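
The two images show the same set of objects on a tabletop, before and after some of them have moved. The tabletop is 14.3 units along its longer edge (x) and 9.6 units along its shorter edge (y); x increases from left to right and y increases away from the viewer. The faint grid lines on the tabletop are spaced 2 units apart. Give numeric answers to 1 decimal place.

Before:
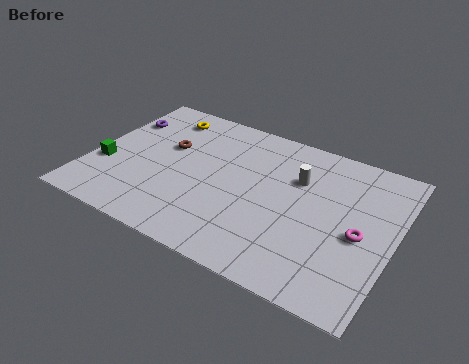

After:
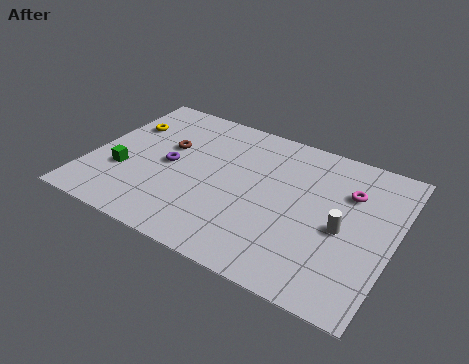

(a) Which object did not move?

the brown torus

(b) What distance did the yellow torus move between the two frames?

2.1

The yellow torus was near (2.8, 8.0) before and (1.2, 6.6) after, so it travelled √(1.6² + 1.4²) ≈ 2.1 units.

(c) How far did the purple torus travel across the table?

3.6

From (0.9, 6.9) to (3.7, 4.7), the purple torus covered √(2.8² + 2.2²) ≈ 3.6 units.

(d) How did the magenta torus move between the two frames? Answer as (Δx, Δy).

(-0.8, 2.4)

The magenta torus was at about (12.8, 4.3) and moved to about (12.0, 6.7).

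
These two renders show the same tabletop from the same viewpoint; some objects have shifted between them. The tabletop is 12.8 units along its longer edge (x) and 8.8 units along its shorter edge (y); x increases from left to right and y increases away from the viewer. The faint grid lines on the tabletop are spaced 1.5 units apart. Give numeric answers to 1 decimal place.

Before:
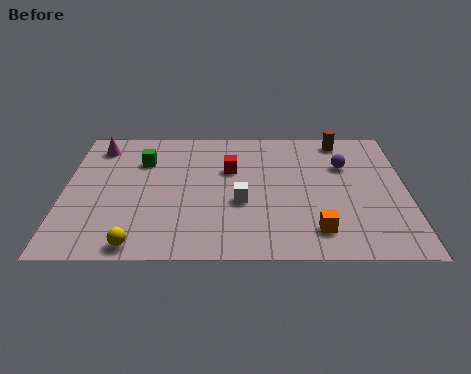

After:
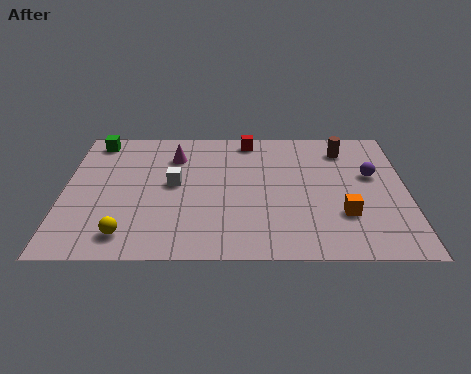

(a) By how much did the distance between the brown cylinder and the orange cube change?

-1.8

The distance was about 6.2 in the first image and 4.4 in the second, so they moved 1.8 units closer together.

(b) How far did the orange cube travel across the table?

1.4

The orange cube moved from about (9.4, 1.7) to (10.4, 2.7), a distance of √(1.0² + 1.0²) ≈ 1.4.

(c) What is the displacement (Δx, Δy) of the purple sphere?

(1.0, -0.7)

The purple sphere was at about (10.5, 6.0) and moved to about (11.5, 5.3).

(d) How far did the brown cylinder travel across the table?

0.7

The brown cylinder moved from about (10.4, 7.8) to (10.5, 7.1), a distance of √(0.1² + 0.7²) ≈ 0.7.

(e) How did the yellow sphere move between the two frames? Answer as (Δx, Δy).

(-0.4, 0.6)

From the two frames, the yellow sphere sits at roughly (2.8, 0.8) before and (2.4, 1.4) after.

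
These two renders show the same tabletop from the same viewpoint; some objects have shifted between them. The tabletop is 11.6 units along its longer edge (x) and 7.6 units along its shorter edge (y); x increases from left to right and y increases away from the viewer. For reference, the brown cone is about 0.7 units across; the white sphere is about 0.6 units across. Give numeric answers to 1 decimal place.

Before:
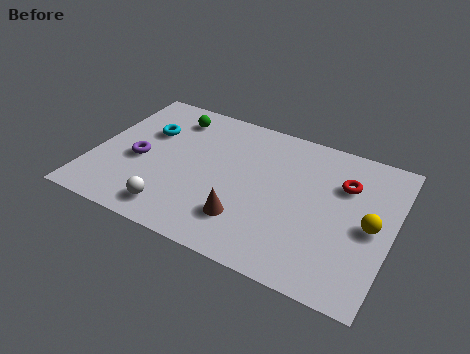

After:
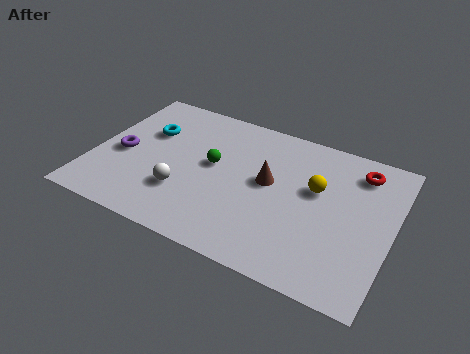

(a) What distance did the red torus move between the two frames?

1.0

The red torus moved from about (9.6, 5.3) to (10.1, 6.2), a distance of √(0.5² + 0.9²) ≈ 1.0.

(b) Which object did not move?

the cyan torus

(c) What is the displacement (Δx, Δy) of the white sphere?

(0.2, 1.1)

The white sphere was at about (3.5, 1.2) and moved to about (3.7, 2.3).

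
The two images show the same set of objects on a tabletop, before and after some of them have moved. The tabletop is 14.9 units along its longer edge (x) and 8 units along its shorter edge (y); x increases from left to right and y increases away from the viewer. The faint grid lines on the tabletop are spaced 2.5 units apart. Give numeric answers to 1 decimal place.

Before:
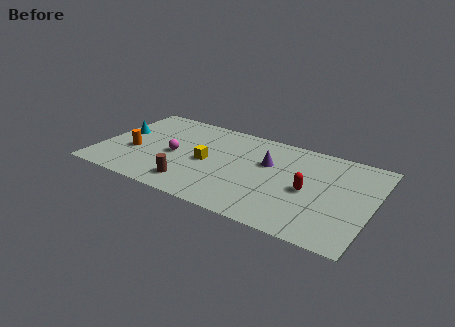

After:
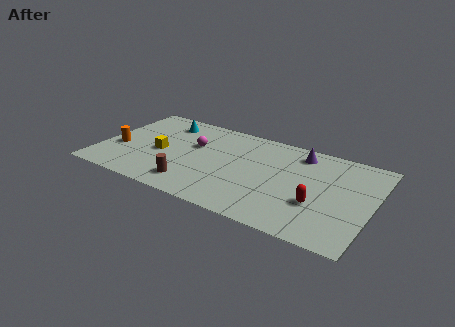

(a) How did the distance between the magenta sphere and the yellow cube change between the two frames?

+0.4

They were about 1.8 units apart before and 2.2 after — 0.4 units further apart.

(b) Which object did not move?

the brown cylinder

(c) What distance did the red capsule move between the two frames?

1.1

From (11.5, 3.7) to (12.1, 2.8), the red capsule covered √(0.6² + 0.9²) ≈ 1.1 units.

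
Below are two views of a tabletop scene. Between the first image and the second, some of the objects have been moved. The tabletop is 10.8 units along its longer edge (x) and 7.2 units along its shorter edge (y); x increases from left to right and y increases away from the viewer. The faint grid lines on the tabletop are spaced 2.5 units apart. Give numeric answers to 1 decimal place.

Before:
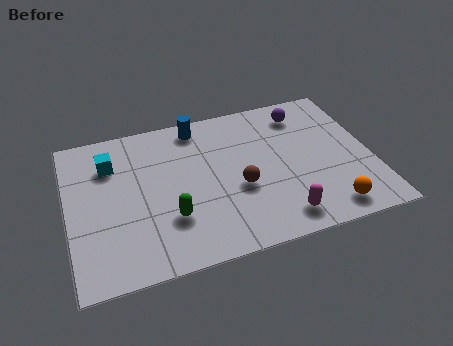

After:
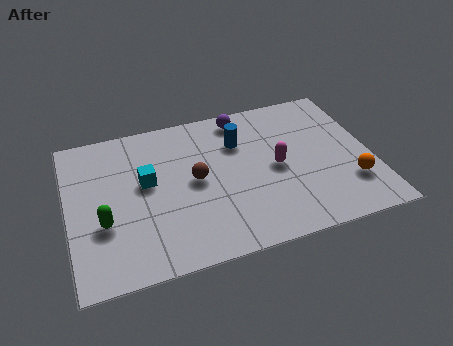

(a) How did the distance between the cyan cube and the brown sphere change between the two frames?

-3.3

They were about 5.0 units apart before and 1.7 after — 3.3 units closer together.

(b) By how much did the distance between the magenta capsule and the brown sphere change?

+0.7

They were about 2.2 units apart before and 2.9 after — 0.7 units further apart.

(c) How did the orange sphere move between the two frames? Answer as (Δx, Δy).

(0.9, 1.0)

The orange sphere was at about (9.0, 1.0) and moved to about (9.9, 2.0).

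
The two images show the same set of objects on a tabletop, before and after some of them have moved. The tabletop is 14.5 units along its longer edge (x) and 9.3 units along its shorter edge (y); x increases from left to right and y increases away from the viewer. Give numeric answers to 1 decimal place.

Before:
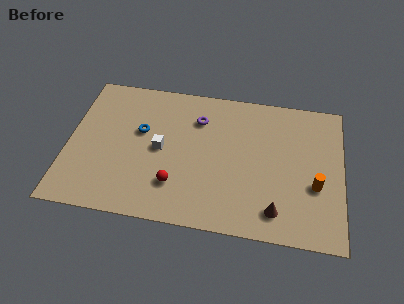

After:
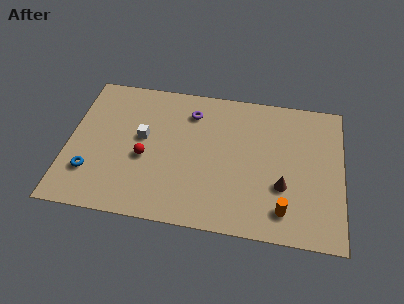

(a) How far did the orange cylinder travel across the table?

2.4

From (13.1, 3.5) to (11.5, 1.7), the orange cylinder covered √(1.6² + 1.8²) ≈ 2.4 units.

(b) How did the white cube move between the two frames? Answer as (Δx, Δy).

(-1.0, 0.6)

The white cube started near (4.9, 4.6) and ended near (3.9, 5.2).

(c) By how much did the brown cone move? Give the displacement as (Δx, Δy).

(0.3, 1.6)

The brown cone was at about (11.1, 1.6) and moved to about (11.4, 3.2).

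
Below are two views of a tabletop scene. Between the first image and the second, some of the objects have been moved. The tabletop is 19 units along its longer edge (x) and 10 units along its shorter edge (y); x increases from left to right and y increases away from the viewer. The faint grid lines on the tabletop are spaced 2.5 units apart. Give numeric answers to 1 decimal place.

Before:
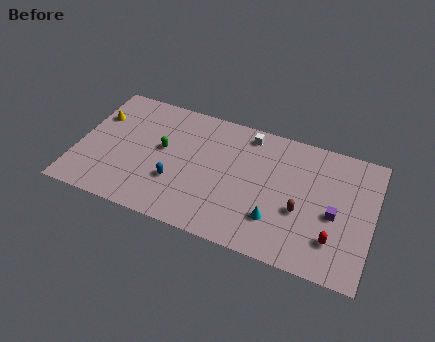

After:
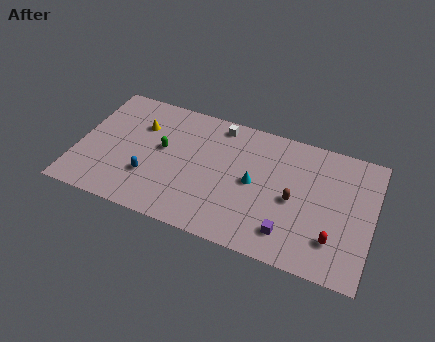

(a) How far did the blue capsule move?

1.7

The blue capsule moved from about (6.5, 3.3) to (4.8, 3.1), a distance of √(1.7² + 0.2²) ≈ 1.7.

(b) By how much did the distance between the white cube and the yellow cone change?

-4.6

Before: roughly 9.9 units apart; after: 5.3. That's 4.6 units closer together.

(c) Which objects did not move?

the red capsule and the green capsule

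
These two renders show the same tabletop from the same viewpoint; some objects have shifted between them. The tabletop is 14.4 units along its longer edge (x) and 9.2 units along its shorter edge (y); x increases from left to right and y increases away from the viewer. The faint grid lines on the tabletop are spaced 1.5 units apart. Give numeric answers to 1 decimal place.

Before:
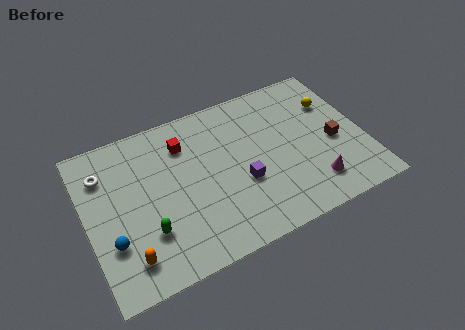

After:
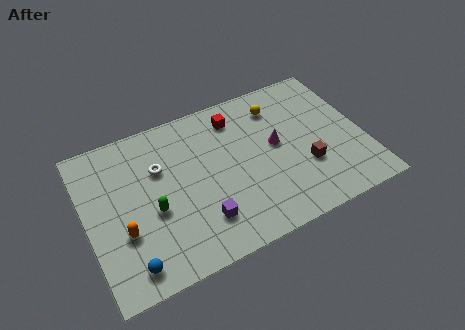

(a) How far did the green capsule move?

1.2

The green capsule moved from about (2.9, 2.7) to (3.3, 3.8), a distance of √(0.4² + 1.1²) ≈ 1.2.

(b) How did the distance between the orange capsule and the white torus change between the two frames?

-1.6

Before: roughly 5.2 units apart; after: 3.6. That's 1.6 units closer together.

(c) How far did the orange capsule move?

1.5

The orange capsule moved from about (1.8, 1.7) to (1.7, 3.2), a distance of √(0.1² + 1.5²) ≈ 1.5.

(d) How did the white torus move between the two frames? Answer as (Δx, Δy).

(2.8, -0.8)

The white torus was at about (1.1, 6.9) and moved to about (3.9, 6.1).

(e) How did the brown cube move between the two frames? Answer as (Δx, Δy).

(-1.6, -0.9)

The brown cube was at about (12.8, 4.0) and moved to about (11.2, 3.1).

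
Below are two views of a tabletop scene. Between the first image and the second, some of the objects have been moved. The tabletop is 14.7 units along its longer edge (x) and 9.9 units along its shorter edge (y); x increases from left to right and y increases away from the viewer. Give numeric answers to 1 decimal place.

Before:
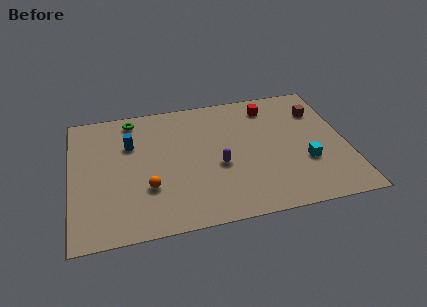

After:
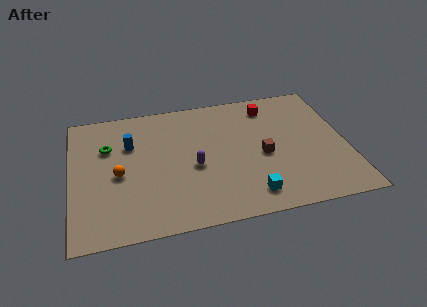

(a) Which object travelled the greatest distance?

the brown cube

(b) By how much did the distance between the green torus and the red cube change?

+1.5

They were about 7.4 units apart before and 8.9 after — 1.5 units further apart.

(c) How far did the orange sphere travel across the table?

2.0

The orange sphere was near (4.0, 3.2) before and (2.5, 4.5) after, so it travelled √(1.5² + 1.3²) ≈ 2.0 units.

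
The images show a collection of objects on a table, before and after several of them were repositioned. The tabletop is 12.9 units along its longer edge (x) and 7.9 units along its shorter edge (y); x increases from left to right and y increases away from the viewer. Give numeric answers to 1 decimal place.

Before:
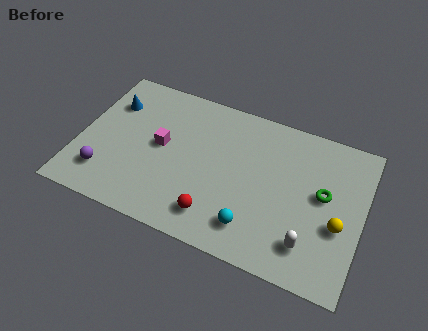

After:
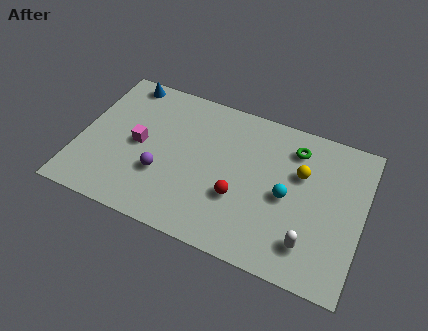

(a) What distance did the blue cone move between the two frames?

1.5

The blue cone was near (1.2, 5.7) before and (1.6, 7.1) after, so it travelled √(0.4² + 1.4²) ≈ 1.5 units.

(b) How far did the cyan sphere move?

2.5

The cyan sphere moved from about (8.2, 1.6) to (9.5, 3.7), a distance of √(1.3² + 2.1²) ≈ 2.5.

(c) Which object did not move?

the white capsule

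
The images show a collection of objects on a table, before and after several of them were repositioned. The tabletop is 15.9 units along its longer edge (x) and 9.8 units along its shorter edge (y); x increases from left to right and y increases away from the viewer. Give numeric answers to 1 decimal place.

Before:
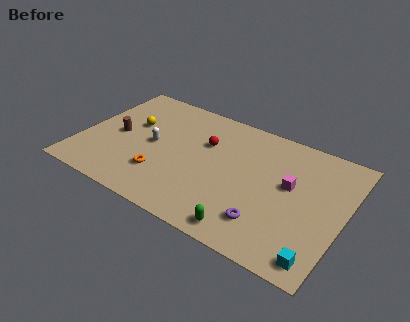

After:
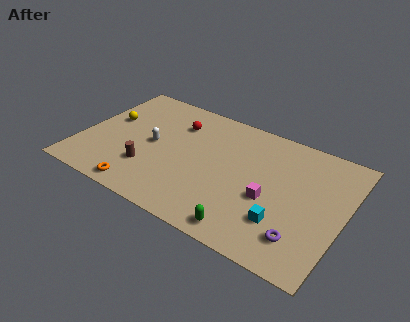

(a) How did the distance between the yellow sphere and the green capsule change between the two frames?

+1.1

They were about 9.3 units apart before and 10.4 after — 1.1 units further apart.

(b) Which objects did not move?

the white capsule and the green capsule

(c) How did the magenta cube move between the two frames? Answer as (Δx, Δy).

(-1.0, -1.6)

From the two frames, the magenta cube sits at roughly (12.6, 5.6) before and (11.6, 4.0) after.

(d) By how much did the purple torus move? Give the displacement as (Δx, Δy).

(2.1, -0.1)

From the two frames, the purple torus sits at roughly (11.7, 2.2) before and (13.8, 2.1) after.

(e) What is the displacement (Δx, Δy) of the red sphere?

(-1.9, 0.8)

The red sphere started near (7.3, 6.5) and ended near (5.4, 7.3).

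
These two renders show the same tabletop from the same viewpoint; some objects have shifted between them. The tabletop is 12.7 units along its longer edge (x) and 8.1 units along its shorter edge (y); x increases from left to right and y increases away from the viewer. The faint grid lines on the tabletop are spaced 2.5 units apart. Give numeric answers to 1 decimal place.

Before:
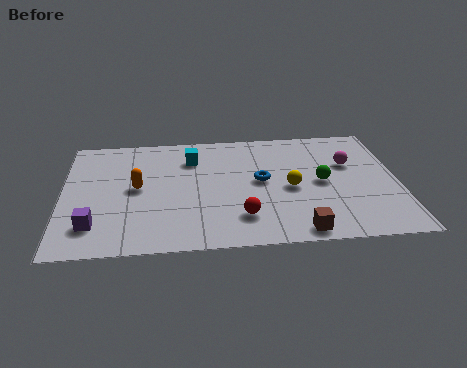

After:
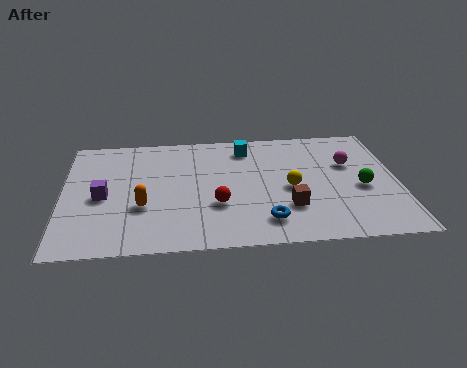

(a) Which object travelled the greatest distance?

the blue torus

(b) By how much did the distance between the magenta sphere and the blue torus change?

+1.4

They were about 3.5 units apart before and 4.9 after — 1.4 units further apart.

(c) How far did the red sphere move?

1.3

The red sphere was near (6.7, 1.9) before and (5.8, 2.8) after, so it travelled √(0.9² + 0.9²) ≈ 1.3 units.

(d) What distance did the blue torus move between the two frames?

2.7

The blue torus was near (7.5, 4.3) before and (7.6, 1.6) after, so it travelled √(0.1² + 2.7²) ≈ 2.7 units.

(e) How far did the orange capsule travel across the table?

1.3

The orange capsule moved from about (2.8, 4.2) to (3.0, 2.9), a distance of √(0.2² + 1.3²) ≈ 1.3.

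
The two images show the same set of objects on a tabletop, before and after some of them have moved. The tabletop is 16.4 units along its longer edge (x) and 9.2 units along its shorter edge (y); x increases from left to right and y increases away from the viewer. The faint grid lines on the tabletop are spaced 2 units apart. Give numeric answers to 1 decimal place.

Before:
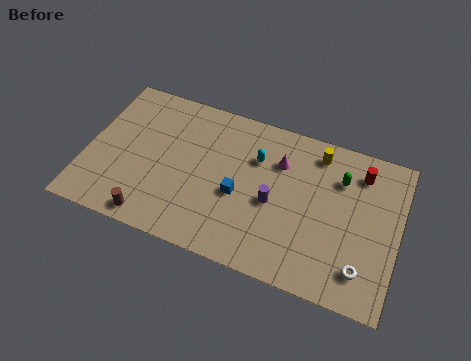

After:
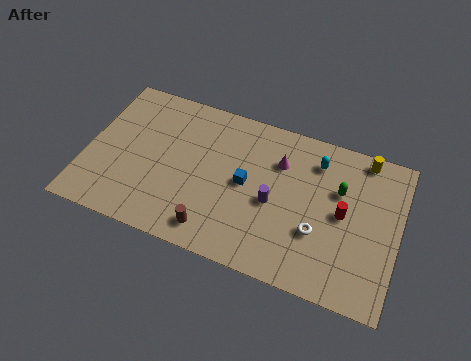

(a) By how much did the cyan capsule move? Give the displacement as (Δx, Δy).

(3.1, 0.9)

The cyan capsule started near (8.8, 6.4) and ended near (11.9, 7.3).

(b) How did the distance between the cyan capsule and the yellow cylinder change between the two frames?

-0.8

Before: roughly 3.4 units apart; after: 2.6. That's 0.8 units closer together.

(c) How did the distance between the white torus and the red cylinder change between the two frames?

-3.6

Before: roughly 5.5 units apart; after: 1.9. That's 3.6 units closer together.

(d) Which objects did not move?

the purple cylinder and the magenta cone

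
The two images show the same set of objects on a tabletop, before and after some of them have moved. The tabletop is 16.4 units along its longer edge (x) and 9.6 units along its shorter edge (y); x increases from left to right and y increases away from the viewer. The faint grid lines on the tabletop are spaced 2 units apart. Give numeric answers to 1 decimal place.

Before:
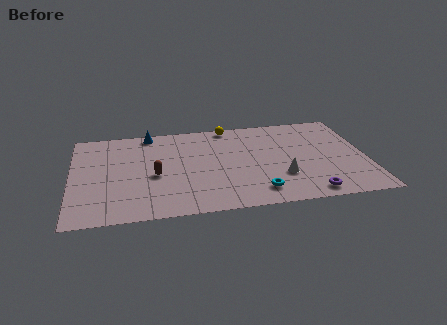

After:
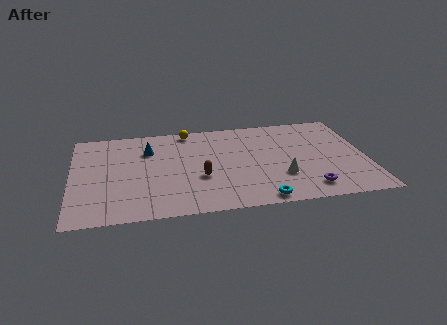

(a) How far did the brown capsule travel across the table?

2.6

From (4.6, 4.2) to (7.1, 3.6), the brown capsule covered √(2.5² + 0.6²) ≈ 2.6 units.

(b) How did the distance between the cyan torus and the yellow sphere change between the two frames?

+1.4

They were about 7.2 units apart before and 8.6 after — 1.4 units further apart.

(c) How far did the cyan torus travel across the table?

0.8

The cyan torus moved from about (10.2, 1.7) to (10.3, 0.9), a distance of √(0.1² + 0.8²) ≈ 0.8.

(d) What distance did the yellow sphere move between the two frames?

2.3

From (8.9, 8.8) to (6.6, 8.7), the yellow sphere covered √(2.3² + 0.1²) ≈ 2.3 units.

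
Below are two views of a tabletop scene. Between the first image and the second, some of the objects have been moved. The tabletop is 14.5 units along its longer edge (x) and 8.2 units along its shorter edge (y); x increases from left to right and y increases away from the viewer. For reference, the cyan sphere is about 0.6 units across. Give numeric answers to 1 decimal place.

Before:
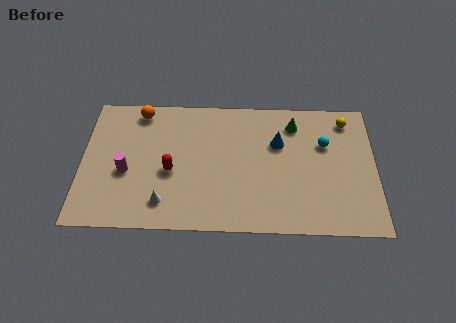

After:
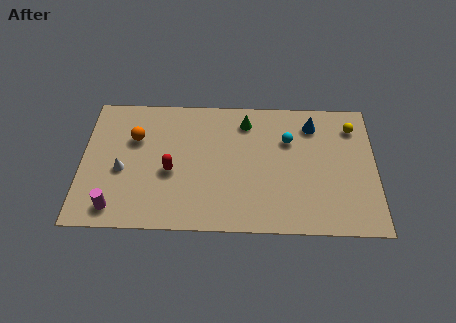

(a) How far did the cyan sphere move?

1.8

From (12.0, 5.4) to (10.2, 5.6), the cyan sphere covered √(1.8² + 0.2²) ≈ 1.8 units.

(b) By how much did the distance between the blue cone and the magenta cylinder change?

+3.3

Before: roughly 7.8 units apart; after: 11.1. That's 3.3 units further apart.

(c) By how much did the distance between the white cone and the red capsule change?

+0.5

The distance was about 1.9 in the first image and 2.4 in the second, so they moved 0.5 units further apart.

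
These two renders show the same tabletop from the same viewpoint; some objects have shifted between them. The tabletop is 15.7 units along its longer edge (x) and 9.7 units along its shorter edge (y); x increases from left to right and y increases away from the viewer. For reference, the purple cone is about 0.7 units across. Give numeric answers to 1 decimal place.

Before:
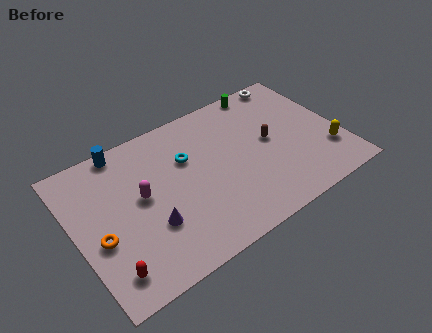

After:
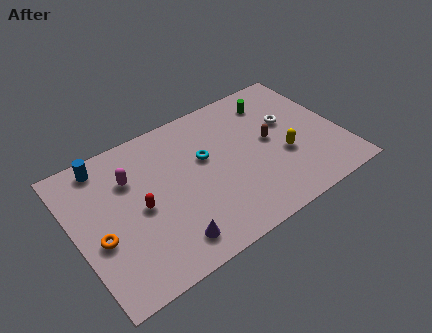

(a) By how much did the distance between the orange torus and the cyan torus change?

+0.8

The distance was about 6.1 in the first image and 6.9 in the second, so they moved 0.8 units further apart.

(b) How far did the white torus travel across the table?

3.1

The white torus was near (13.7, 8.9) before and (12.9, 5.9) after, so it travelled √(0.8² + 3.0²) ≈ 3.1 units.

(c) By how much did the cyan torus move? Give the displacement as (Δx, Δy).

(1.0, -0.5)

The cyan torus started near (6.8, 6.4) and ended near (7.8, 5.9).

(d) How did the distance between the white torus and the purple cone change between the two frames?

-2.1

They were about 11.2 units apart before and 9.1 after — 2.1 units closer together.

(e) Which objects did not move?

the brown capsule and the orange torus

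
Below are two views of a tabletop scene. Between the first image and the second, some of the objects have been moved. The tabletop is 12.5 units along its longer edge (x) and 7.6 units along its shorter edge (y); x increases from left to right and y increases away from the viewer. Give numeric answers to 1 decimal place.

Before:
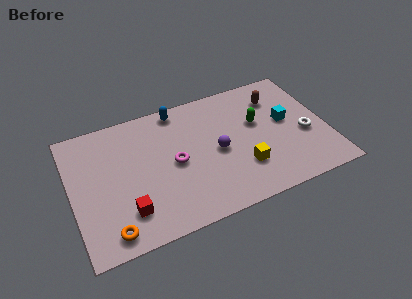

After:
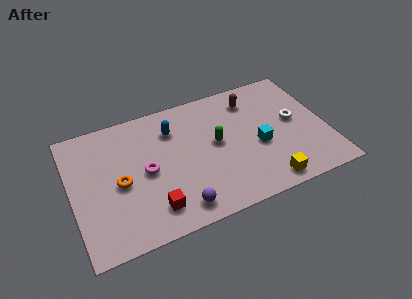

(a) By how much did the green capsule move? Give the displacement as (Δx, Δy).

(-2.1, -0.5)

From the two frames, the green capsule sits at roughly (9.2, 4.6) before and (7.1, 4.1) after.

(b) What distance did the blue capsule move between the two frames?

1.2

The blue capsule was near (5.5, 6.8) before and (5.1, 5.7) after, so it travelled √(0.4² + 1.1²) ≈ 1.2 units.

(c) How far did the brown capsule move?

1.2

From (10.3, 5.8) to (9.1, 6.1), the brown capsule covered √(1.2² + 0.3²) ≈ 1.2 units.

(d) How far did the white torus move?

1.1

From (11.4, 3.1) to (11.0, 4.1), the white torus covered √(0.4² + 1.0²) ≈ 1.1 units.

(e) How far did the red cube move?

1.2

The red cube moved from about (2.5, 1.8) to (3.7, 1.5), a distance of √(1.2² + 0.3²) ≈ 1.2.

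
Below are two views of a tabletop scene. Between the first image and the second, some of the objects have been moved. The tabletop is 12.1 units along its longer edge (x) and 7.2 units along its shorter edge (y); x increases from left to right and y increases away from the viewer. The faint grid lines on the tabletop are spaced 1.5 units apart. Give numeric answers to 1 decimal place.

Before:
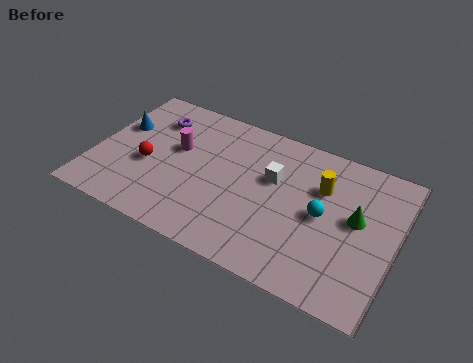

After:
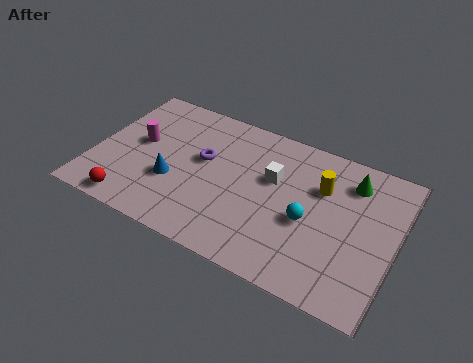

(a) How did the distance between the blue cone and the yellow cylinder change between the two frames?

-2.1

The distance was about 8.2 in the first image and 6.1 in the second, so they moved 2.1 units closer together.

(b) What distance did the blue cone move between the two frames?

3.1

The blue cone was near (0.8, 4.5) before and (3.3, 2.6) after, so it travelled √(2.5² + 1.9²) ≈ 3.1 units.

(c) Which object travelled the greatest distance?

the blue cone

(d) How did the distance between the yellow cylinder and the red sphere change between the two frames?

+1.1

They were about 7.1 units apart before and 8.2 after — 1.1 units further apart.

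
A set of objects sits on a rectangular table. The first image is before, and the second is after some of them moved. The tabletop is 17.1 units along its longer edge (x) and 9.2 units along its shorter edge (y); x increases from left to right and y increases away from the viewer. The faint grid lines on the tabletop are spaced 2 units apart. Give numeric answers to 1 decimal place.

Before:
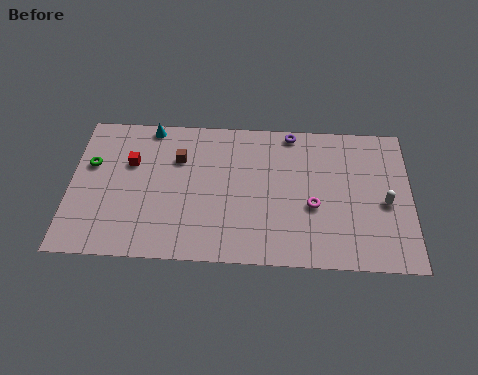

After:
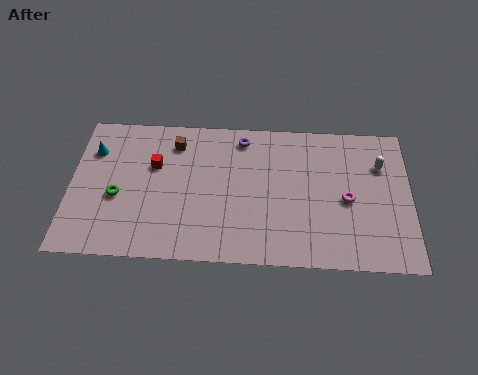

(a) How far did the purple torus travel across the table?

2.5

From (11.1, 8.4) to (8.6, 7.9), the purple torus covered √(2.5² + 0.5²) ≈ 2.5 units.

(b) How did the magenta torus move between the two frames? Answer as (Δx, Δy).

(1.7, 0.5)

The magenta torus was at about (12.2, 3.7) and moved to about (13.9, 4.2).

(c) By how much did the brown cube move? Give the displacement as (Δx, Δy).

(-0.2, 1.0)

From the two frames, the brown cube sits at roughly (5.4, 6.4) before and (5.2, 7.4) after.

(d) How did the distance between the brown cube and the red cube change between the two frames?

-0.6

They were about 2.4 units apart before and 1.8 after — 0.6 units closer together.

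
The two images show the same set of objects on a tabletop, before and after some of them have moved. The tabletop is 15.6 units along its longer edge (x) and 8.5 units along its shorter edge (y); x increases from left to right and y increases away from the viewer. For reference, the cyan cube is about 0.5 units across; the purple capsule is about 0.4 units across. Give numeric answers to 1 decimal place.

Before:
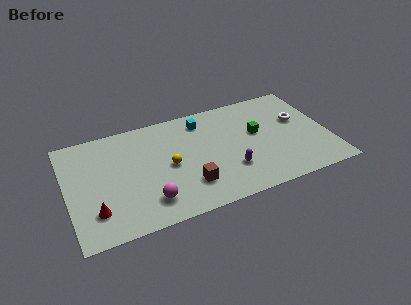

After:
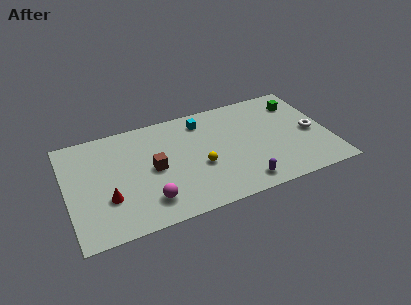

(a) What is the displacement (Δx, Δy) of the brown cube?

(-1.9, 2.0)

The brown cube was at about (7.0, 2.2) and moved to about (5.1, 4.2).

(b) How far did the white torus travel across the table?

1.4

The white torus moved from about (14.0, 5.2) to (14.6, 3.9), a distance of √(0.6² + 1.3²) ≈ 1.4.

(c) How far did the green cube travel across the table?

3.2

The green cube was near (11.4, 4.9) before and (14.1, 6.6) after, so it travelled √(2.7² + 1.7²) ≈ 3.2 units.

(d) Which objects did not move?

the magenta sphere and the cyan cube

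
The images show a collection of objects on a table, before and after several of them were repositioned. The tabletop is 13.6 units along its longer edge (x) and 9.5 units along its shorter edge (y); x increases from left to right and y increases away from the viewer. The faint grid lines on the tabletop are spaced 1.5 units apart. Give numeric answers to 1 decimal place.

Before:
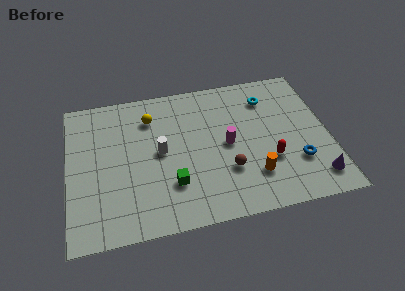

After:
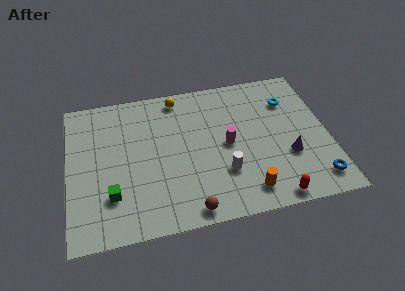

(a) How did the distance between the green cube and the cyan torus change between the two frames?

+3.4

They were about 7.1 units apart before and 10.5 after — 3.4 units further apart.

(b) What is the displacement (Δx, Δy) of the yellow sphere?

(1.5, 1.1)

From the two frames, the yellow sphere sits at roughly (4.4, 7.3) before and (5.9, 8.4) after.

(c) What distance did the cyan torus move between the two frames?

1.2

The cyan torus moved from about (10.6, 7.4) to (11.7, 7.0), a distance of √(1.1² + 0.4²) ≈ 1.2.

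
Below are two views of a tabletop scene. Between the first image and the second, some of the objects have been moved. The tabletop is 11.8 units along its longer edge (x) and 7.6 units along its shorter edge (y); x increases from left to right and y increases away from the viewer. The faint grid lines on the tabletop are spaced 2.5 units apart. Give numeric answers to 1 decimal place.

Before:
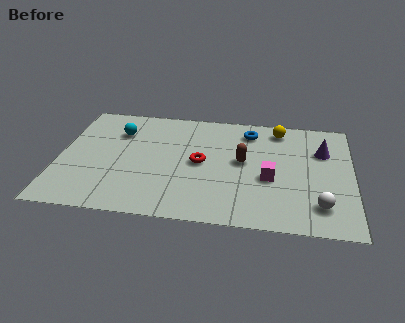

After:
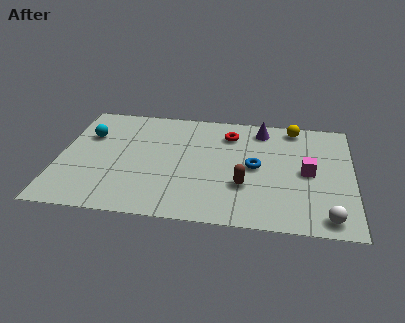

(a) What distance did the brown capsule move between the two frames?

1.6

The brown capsule moved from about (7.4, 4.1) to (7.5, 2.5), a distance of √(0.1² + 1.6²) ≈ 1.6.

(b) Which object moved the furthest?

the purple cone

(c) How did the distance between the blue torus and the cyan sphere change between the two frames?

+1.6

Before: roughly 5.3 units apart; after: 6.9. That's 1.6 units further apart.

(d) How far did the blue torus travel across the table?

2.4

The blue torus was near (7.6, 6.2) before and (7.9, 3.8) after, so it travelled √(0.3² + 2.4²) ≈ 2.4 units.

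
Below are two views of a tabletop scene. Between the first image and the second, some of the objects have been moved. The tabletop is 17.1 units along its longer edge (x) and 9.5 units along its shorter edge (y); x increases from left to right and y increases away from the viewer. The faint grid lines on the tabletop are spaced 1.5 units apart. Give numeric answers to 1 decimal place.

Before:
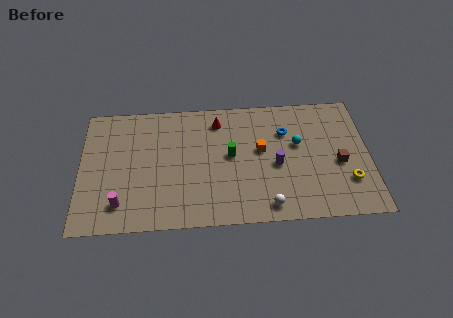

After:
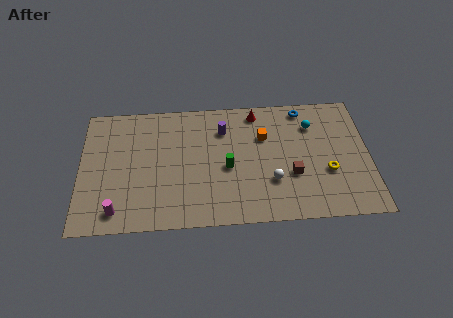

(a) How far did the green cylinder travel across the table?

0.9

The green cylinder moved from about (8.9, 5.1) to (8.7, 4.2), a distance of √(0.2² + 0.9²) ≈ 0.9.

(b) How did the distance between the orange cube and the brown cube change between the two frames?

-1.4

The distance was about 4.8 in the first image and 3.4 in the second, so they moved 1.4 units closer together.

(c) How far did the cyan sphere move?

1.7

The cyan sphere moved from about (12.9, 5.7) to (13.8, 7.1), a distance of √(0.9² + 1.4²) ≈ 1.7.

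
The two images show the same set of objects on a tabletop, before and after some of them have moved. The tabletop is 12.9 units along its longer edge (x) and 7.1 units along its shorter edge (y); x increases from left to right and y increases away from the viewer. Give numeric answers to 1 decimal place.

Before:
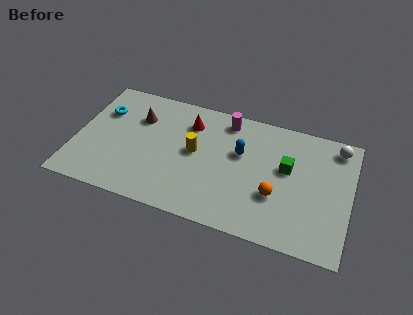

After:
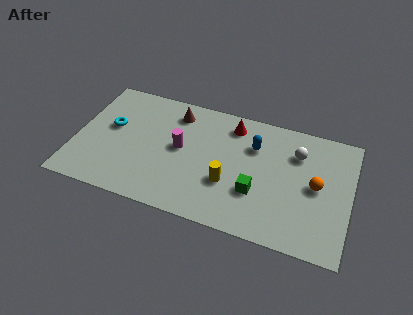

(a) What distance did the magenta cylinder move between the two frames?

3.0

From (6.9, 6.1) to (4.9, 3.8), the magenta cylinder covered √(2.0² + 2.3²) ≈ 3.0 units.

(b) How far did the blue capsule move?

0.8

The blue capsule was near (7.7, 4.4) before and (8.3, 5.0) after, so it travelled √(0.6² + 0.6²) ≈ 0.8 units.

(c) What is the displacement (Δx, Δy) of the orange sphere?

(1.8, 1.1)

The orange sphere started near (9.5, 2.5) and ended near (11.3, 3.6).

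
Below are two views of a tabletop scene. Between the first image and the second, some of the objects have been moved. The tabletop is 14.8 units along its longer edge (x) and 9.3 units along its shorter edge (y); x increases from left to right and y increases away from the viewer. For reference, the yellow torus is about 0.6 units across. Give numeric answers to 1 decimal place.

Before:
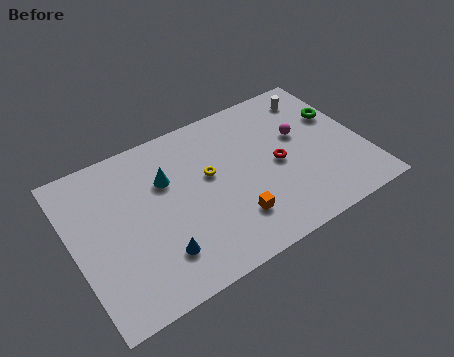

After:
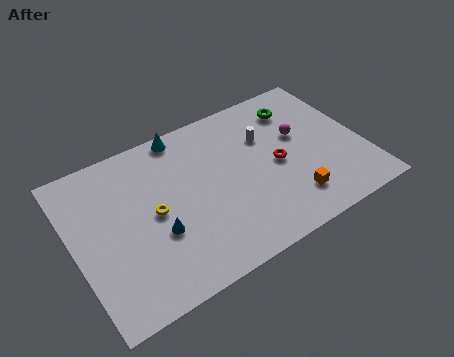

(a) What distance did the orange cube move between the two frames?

3.0

The orange cube moved from about (7.7, 2.3) to (10.7, 2.0), a distance of √(3.0² + 0.3²) ≈ 3.0.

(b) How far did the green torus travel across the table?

2.4

The green torus moved from about (13.9, 6.0) to (12.0, 7.4), a distance of √(1.9² + 1.4²) ≈ 2.4.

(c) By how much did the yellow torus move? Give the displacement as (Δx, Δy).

(-3.0, -0.8)

The yellow torus started near (7.0, 5.4) and ended near (4.0, 4.6).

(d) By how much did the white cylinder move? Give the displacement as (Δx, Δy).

(-2.9, -1.4)

The white cylinder was at about (13.0, 7.7) and moved to about (10.1, 6.3).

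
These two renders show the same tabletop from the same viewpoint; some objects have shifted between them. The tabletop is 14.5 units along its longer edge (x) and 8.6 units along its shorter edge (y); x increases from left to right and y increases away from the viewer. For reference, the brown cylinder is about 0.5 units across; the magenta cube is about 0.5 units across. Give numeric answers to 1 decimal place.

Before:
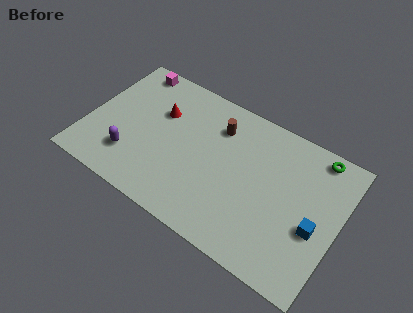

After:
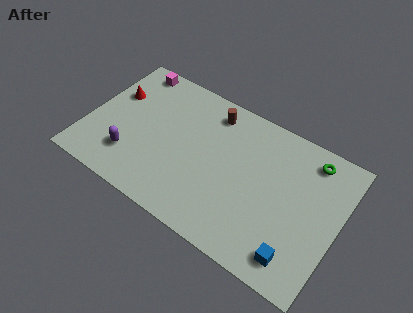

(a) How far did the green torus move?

0.5

From (12.8, 7.7) to (12.5, 7.3), the green torus covered √(0.3² + 0.4²) ≈ 0.5 units.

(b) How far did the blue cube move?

2.2

The blue cube was near (13.3, 3.5) before and (12.6, 1.4) after, so it travelled √(0.7² + 2.1²) ≈ 2.2 units.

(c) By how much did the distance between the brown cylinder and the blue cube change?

+1.5

The distance was about 6.8 in the first image and 8.3 in the second, so they moved 1.5 units further apart.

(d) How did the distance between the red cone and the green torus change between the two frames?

+2.3

They were about 9.1 units apart before and 11.4 after — 2.3 units further apart.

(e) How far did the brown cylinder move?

0.9

From (7.2, 6.5) to (6.7, 7.2), the brown cylinder covered √(0.5² + 0.7²) ≈ 0.9 units.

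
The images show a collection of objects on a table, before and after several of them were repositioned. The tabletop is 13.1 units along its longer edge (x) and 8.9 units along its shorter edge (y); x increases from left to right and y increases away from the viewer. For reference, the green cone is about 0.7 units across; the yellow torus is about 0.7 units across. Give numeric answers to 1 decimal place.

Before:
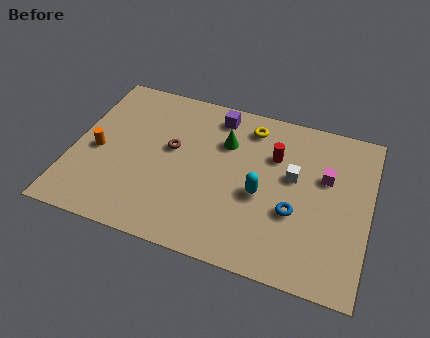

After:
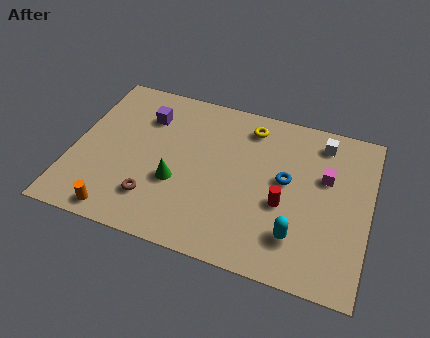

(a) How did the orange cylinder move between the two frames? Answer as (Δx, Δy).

(1.3, -3.1)

The orange cylinder was at about (1.1, 4.0) and moved to about (2.4, 0.9).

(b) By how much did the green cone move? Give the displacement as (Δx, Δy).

(-1.9, -2.9)

From the two frames, the green cone sits at roughly (6.6, 6.2) before and (4.7, 3.3) after.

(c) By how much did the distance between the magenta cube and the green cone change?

+2.3

They were about 4.5 units apart before and 6.8 after — 2.3 units further apart.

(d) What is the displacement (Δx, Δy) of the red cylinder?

(0.6, -2.5)

The red cylinder was at about (8.8, 6.1) and moved to about (9.4, 3.6).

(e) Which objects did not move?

the magenta cube and the yellow torus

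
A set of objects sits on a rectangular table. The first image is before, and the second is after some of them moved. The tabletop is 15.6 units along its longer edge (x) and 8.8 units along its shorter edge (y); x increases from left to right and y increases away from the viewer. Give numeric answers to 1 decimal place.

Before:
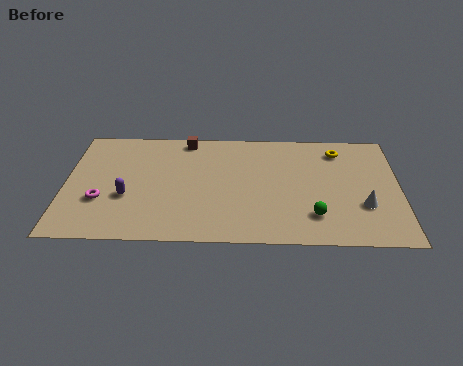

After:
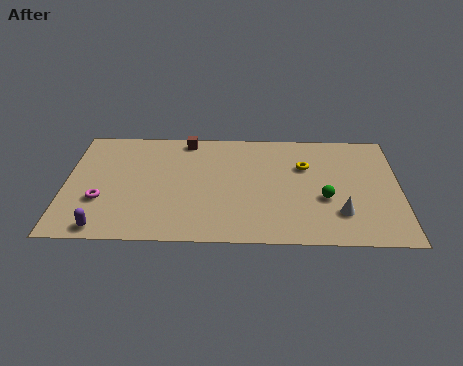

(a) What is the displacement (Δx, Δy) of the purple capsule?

(-1.0, -2.4)

The purple capsule was at about (2.9, 3.3) and moved to about (1.9, 0.9).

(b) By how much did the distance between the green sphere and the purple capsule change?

+1.7

They were about 8.8 units apart before and 10.5 after — 1.7 units further apart.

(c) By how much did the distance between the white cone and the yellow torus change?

-0.5

The distance was about 4.4 in the first image and 3.9 in the second, so they moved 0.5 units closer together.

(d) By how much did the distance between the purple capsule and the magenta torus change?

+0.9

Before: roughly 1.2 units apart; after: 2.1. That's 0.9 units further apart.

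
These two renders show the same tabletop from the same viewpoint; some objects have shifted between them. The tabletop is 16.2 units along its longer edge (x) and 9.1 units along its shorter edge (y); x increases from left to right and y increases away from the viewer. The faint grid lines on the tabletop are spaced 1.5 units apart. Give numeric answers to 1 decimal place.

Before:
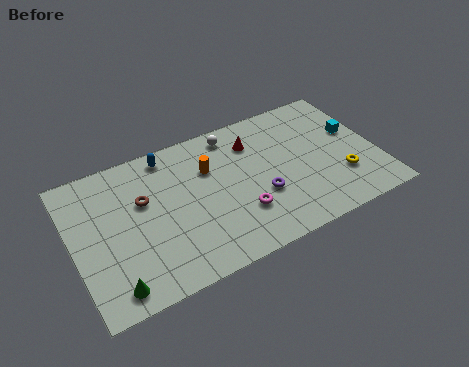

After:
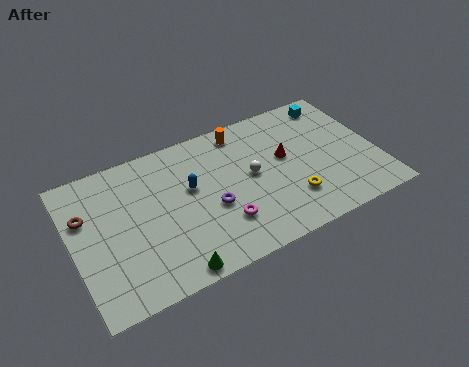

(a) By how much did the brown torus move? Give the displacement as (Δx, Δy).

(-3.0, 0.3)

The brown torus started near (3.8, 5.7) and ended near (0.8, 6.0).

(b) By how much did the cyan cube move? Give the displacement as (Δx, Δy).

(-0.7, 2.4)

From the two frames, the cyan cube sits at roughly (15.2, 5.4) before and (14.5, 7.8) after.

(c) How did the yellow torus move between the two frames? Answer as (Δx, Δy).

(-2.8, -0.3)

From the two frames, the yellow torus sits at roughly (14.1, 2.7) before and (11.3, 2.4) after.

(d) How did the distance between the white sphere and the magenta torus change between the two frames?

-2.2

They were about 5.2 units apart before and 3.0 after — 2.2 units closer together.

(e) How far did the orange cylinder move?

2.6

The orange cylinder moved from about (7.4, 6.2) to (9.4, 7.9), a distance of √(2.0² + 1.7²) ≈ 2.6.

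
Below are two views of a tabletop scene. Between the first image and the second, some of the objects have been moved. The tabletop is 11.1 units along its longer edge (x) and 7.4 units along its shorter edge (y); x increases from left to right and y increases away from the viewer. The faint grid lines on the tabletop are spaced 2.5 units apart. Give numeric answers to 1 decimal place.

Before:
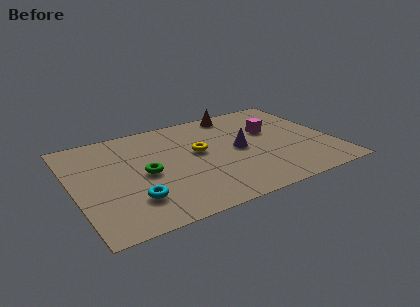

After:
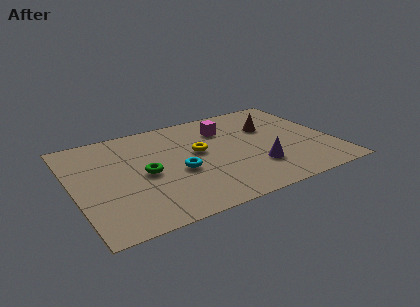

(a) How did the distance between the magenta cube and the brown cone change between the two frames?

-0.3

They were about 2.3 units apart before and 2.0 after — 0.3 units closer together.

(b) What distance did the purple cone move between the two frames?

1.7

The purple cone was near (7.1, 3.7) before and (7.6, 2.1) after, so it travelled √(0.5² + 1.6²) ≈ 1.7 units.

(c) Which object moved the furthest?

the cyan torus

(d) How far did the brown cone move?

2.1

The brown cone was near (7.4, 6.6) before and (8.6, 4.9) after, so it travelled √(1.2² + 1.7²) ≈ 2.1 units.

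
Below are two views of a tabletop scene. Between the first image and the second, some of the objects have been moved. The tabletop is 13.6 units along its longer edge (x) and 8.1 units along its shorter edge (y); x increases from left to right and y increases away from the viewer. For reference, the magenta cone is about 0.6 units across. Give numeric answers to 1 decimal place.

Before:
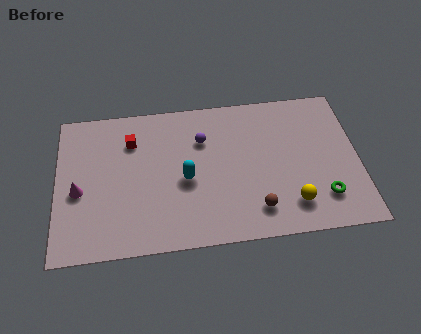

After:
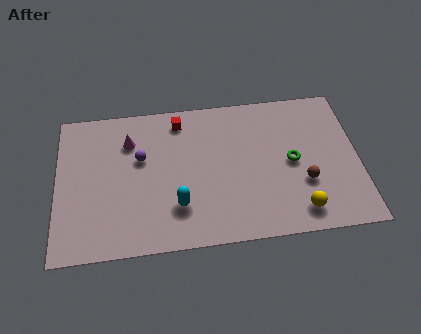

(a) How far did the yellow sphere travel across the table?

0.5

From (10.5, 1.7) to (10.8, 1.3), the yellow sphere covered √(0.3² + 0.4²) ≈ 0.5 units.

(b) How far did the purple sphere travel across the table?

2.9

The purple sphere moved from about (6.6, 5.7) to (3.8, 5.0), a distance of √(2.8² + 0.7²) ≈ 2.9.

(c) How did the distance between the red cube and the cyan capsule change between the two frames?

+1.3

Before: roughly 3.4 units apart; after: 4.7. That's 1.3 units further apart.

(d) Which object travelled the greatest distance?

the magenta cone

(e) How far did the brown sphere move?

2.5

From (8.9, 1.6) to (11.1, 2.8), the brown sphere covered √(2.2² + 1.2²) ≈ 2.5 units.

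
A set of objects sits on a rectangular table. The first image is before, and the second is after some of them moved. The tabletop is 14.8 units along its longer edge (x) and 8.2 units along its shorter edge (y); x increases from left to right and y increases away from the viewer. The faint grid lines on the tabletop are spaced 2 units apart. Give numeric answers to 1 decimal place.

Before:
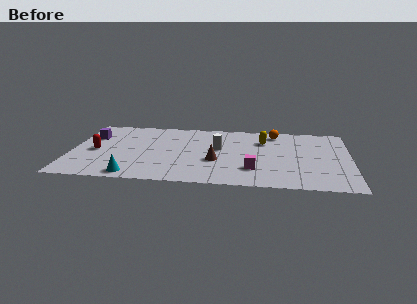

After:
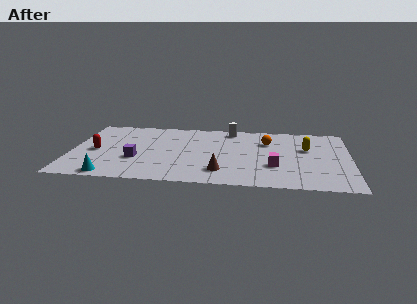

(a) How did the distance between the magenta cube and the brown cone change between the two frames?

+0.7

Before: roughly 2.2 units apart; after: 2.9. That's 0.7 units further apart.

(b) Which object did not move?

the red capsule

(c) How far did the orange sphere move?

1.3

The orange sphere moved from about (10.8, 7.0) to (10.4, 5.8), a distance of √(0.4² + 1.2²) ≈ 1.3.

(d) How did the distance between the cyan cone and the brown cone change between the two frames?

+1.1

The distance was about 4.8 in the first image and 5.9 in the second, so they moved 1.1 units further apart.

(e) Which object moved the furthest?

the purple cube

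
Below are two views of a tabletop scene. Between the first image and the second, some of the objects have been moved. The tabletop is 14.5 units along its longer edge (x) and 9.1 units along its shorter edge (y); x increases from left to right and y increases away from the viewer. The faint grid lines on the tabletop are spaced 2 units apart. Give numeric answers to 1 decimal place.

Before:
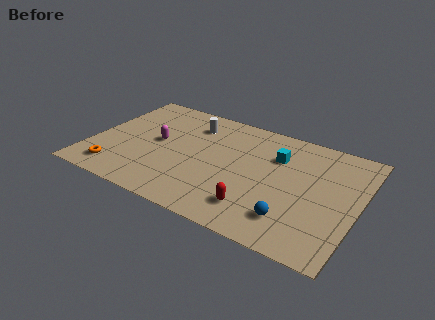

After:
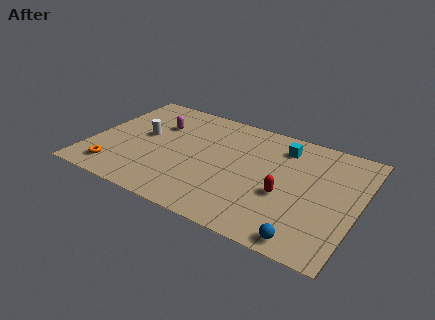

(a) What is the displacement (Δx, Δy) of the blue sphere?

(0.9, -1.1)

From the two frames, the blue sphere sits at roughly (11.3, 2.0) before and (12.2, 0.9) after.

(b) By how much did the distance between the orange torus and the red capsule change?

+1.5

They were about 7.7 units apart before and 9.2 after — 1.5 units further apart.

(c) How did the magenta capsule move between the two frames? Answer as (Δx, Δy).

(-0.2, 1.5)

The magenta capsule started near (3.5, 4.8) and ended near (3.3, 6.3).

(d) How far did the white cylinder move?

3.2

The white cylinder was near (5.1, 7.1) before and (2.7, 5.0) after, so it travelled √(2.4² + 2.1²) ≈ 3.2 units.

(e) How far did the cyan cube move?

0.9

From (9.9, 6.4) to (10.1, 7.3), the cyan cube covered √(0.2² + 0.9²) ≈ 0.9 units.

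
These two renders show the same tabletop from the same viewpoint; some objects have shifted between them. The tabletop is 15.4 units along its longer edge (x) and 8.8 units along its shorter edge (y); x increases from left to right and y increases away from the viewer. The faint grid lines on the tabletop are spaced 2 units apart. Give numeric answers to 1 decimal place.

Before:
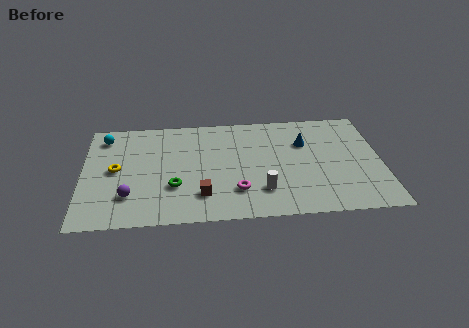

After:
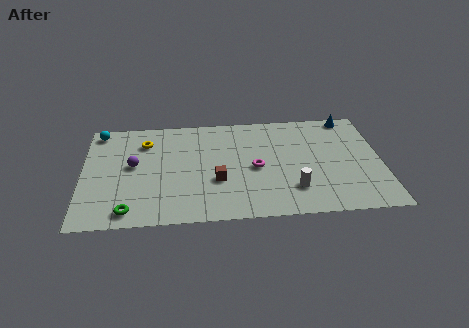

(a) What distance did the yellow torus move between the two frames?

2.7

From (1.7, 4.5) to (3.2, 6.7), the yellow torus covered √(1.5² + 2.2²) ≈ 2.7 units.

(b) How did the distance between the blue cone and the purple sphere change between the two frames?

+1.9

Before: roughly 9.8 units apart; after: 11.7. That's 1.9 units further apart.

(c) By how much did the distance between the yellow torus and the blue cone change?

+0.9

Before: roughly 9.9 units apart; after: 10.8. That's 0.9 units further apart.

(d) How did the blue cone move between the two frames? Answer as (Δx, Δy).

(2.4, 2.0)

The blue cone started near (11.5, 6.0) and ended near (13.9, 8.0).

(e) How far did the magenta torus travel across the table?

2.1

The magenta torus was near (7.9, 2.3) before and (8.9, 4.1) after, so it travelled √(1.0² + 1.8²) ≈ 2.1 units.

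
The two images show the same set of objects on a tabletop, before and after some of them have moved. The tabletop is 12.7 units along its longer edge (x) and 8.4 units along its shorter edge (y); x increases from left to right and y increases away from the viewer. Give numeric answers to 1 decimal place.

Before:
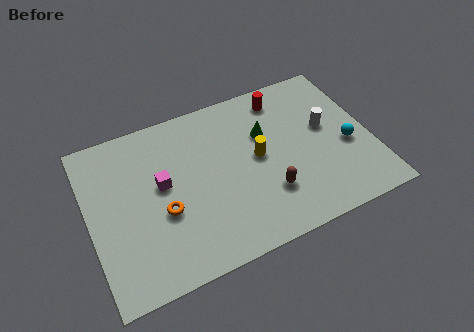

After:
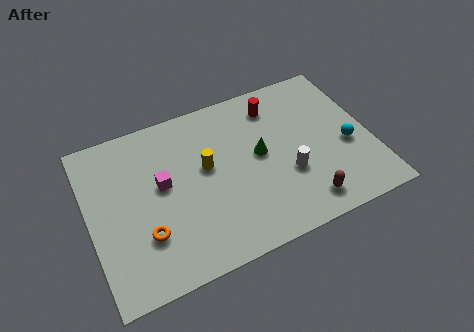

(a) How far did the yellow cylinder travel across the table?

2.3

The yellow cylinder was near (7.6, 4.4) before and (5.3, 4.8) after, so it travelled √(2.3² + 0.4²) ≈ 2.3 units.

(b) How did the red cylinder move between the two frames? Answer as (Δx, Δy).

(-0.4, -0.3)

The red cylinder was at about (9.1, 7.1) and moved to about (8.7, 6.8).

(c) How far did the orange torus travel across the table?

1.2

The orange torus moved from about (3.2, 3.3) to (2.3, 2.5), a distance of √(0.9² + 0.8²) ≈ 1.2.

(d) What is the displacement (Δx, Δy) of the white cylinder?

(-2.0, -1.8)

The white cylinder was at about (10.8, 4.8) and moved to about (8.8, 3.0).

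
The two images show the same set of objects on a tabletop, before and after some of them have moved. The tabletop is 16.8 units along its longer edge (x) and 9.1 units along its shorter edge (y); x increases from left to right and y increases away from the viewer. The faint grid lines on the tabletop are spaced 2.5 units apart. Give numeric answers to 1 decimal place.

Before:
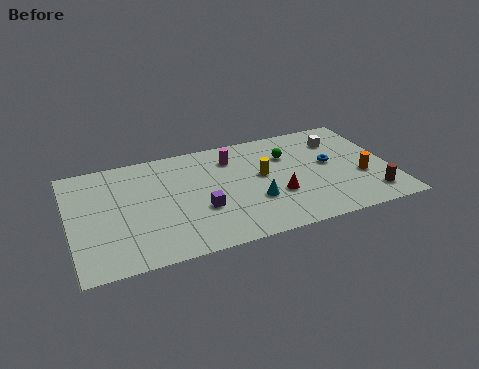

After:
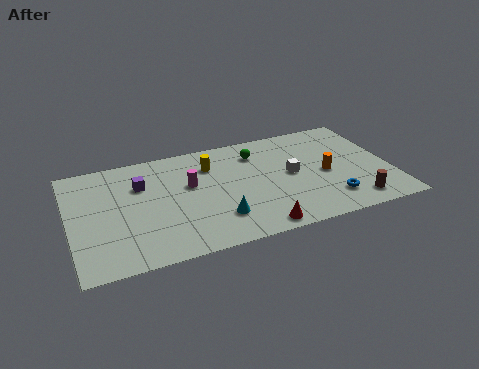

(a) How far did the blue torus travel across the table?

3.0

The blue torus was near (13.7, 5.0) before and (13.4, 2.0) after, so it travelled √(0.3² + 3.0²) ≈ 3.0 units.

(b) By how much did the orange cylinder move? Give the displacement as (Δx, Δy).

(-1.8, 0.8)

From the two frames, the orange cylinder sits at roughly (15.2, 3.4) before and (13.4, 4.2) after.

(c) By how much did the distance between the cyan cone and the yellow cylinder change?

+2.4

The distance was about 2.1 in the first image and 4.5 in the second, so they moved 2.4 units further apart.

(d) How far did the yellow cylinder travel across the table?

3.1

The yellow cylinder moved from about (10.1, 5.1) to (7.5, 6.8), a distance of √(2.6² + 1.7²) ≈ 3.1.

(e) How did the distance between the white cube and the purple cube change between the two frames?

-0.5

Before: roughly 8.5 units apart; after: 8.0. That's 0.5 units closer together.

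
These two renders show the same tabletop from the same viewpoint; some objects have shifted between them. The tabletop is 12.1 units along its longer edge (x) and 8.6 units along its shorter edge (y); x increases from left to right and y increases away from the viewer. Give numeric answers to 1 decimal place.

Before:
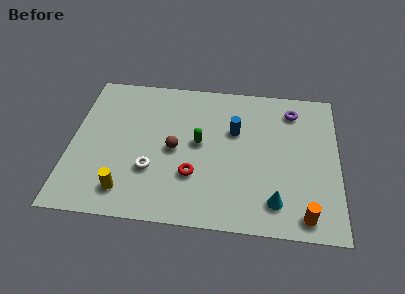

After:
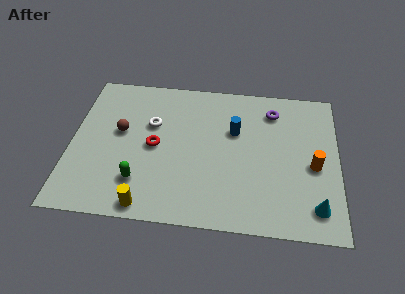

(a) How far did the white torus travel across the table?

2.7

From (3.7, 2.8) to (3.6, 5.5), the white torus covered √(0.1² + 2.7²) ≈ 2.7 units.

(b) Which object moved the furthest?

the green capsule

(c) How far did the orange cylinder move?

2.8

The orange cylinder was near (10.6, 1.0) before and (11.0, 3.8) after, so it travelled √(0.4² + 2.8²) ≈ 2.8 units.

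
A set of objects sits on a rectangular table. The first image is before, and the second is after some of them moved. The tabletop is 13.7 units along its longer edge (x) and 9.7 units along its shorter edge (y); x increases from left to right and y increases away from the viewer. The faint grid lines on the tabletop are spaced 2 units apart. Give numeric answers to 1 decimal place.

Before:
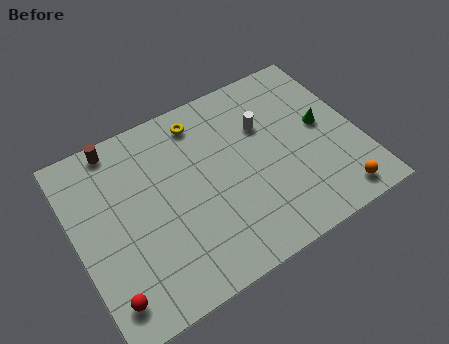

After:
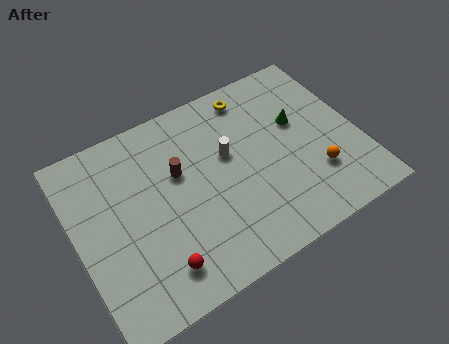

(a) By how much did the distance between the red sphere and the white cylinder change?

-4.0

They were about 9.7 units apart before and 5.7 after — 4.0 units closer together.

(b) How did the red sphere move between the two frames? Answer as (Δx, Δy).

(2.4, 0.2)

The red sphere started near (1.0, 1.6) and ended near (3.4, 1.8).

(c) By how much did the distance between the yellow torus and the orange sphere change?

-2.9

Before: roughly 8.9 units apart; after: 6.0. That's 2.9 units closer together.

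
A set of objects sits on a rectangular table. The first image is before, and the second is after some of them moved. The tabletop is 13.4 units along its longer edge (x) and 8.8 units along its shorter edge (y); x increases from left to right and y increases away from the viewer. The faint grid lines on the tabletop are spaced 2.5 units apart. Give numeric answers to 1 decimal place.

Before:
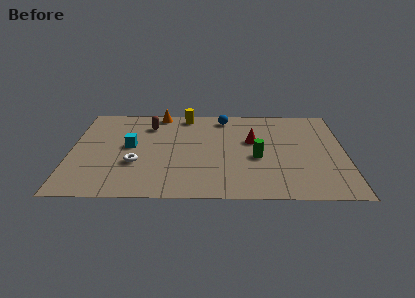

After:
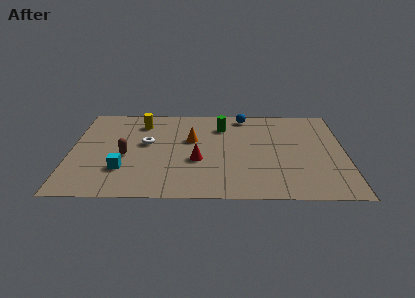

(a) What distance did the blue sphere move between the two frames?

1.0

The blue sphere moved from about (7.5, 7.6) to (8.5, 7.8), a distance of √(1.0² + 0.2²) ≈ 1.0.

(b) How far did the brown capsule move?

3.2

The brown capsule moved from about (3.8, 6.8) to (2.7, 3.8), a distance of √(1.1² + 3.0²) ≈ 3.2.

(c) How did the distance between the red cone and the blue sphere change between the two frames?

+2.3

The distance was about 2.7 in the first image and 5.0 in the second, so they moved 2.3 units further apart.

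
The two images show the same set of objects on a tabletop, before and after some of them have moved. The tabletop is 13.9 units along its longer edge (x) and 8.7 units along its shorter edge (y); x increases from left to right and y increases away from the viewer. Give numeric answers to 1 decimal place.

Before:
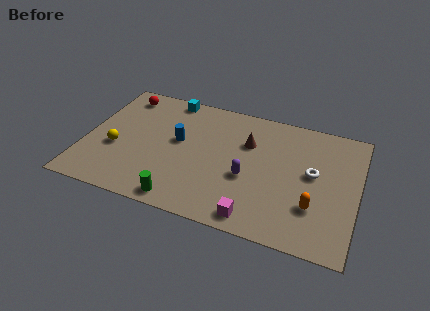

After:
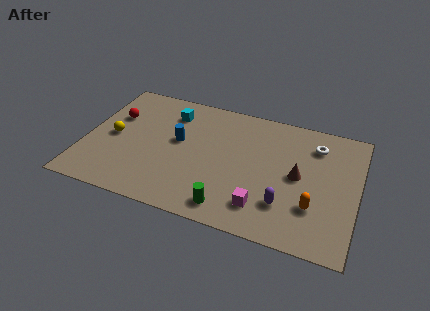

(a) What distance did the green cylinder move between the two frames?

2.4

From (5.3, 0.9) to (7.7, 1.2), the green cylinder covered √(2.4² + 0.3²) ≈ 2.4 units.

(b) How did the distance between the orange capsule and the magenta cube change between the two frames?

-0.6

The distance was about 3.2 in the first image and 2.6 in the second, so they moved 0.6 units closer together.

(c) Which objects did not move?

the orange capsule and the blue cylinder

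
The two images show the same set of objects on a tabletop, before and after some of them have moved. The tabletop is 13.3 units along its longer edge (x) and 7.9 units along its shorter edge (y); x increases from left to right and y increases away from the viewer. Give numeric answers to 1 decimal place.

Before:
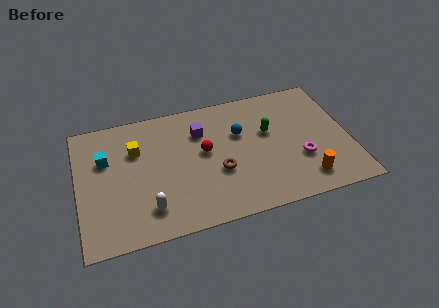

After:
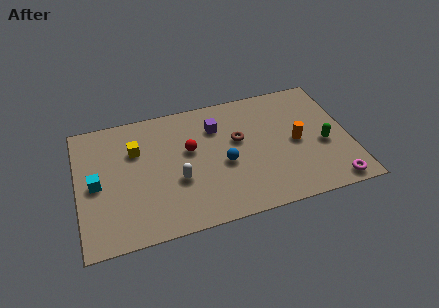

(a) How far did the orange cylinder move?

2.4

The orange cylinder moved from about (10.9, 1.4) to (10.7, 3.8), a distance of √(0.2² + 2.4²) ≈ 2.4.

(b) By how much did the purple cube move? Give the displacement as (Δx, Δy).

(0.8, 0.1)

From the two frames, the purple cube sits at roughly (6.1, 5.7) before and (6.9, 5.8) after.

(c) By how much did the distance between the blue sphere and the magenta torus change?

+2.0

Before: roughly 3.7 units apart; after: 5.7. That's 2.0 units further apart.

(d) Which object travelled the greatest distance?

the green capsule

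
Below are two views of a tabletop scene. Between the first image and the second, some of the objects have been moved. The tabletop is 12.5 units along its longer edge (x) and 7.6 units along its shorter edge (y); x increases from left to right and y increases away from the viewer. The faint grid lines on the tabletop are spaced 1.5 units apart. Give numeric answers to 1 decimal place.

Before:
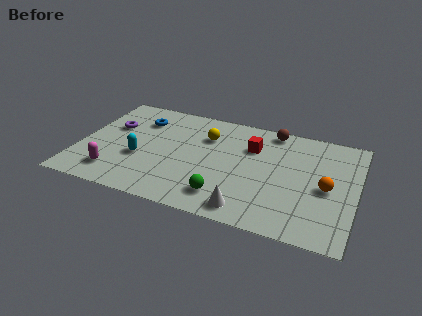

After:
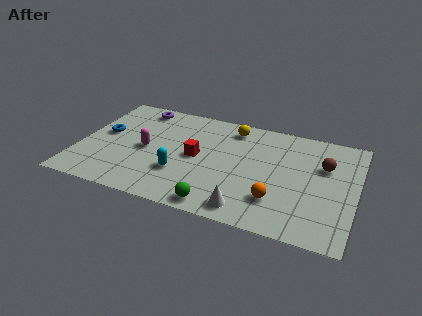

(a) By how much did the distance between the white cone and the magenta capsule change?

-0.6

They were about 6.1 units apart before and 5.5 after — 0.6 units closer together.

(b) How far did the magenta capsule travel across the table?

2.4

The magenta capsule was near (1.8, 1.5) before and (3.0, 3.6) after, so it travelled √(1.2² + 2.1²) ≈ 2.4 units.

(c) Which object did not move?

the white cone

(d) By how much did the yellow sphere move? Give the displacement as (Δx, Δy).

(1.1, 1.0)

From the two frames, the yellow sphere sits at roughly (5.6, 5.4) before and (6.7, 6.4) after.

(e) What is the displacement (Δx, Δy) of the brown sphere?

(2.5, -1.8)

The brown sphere was at about (8.5, 6.8) and moved to about (11.0, 5.0).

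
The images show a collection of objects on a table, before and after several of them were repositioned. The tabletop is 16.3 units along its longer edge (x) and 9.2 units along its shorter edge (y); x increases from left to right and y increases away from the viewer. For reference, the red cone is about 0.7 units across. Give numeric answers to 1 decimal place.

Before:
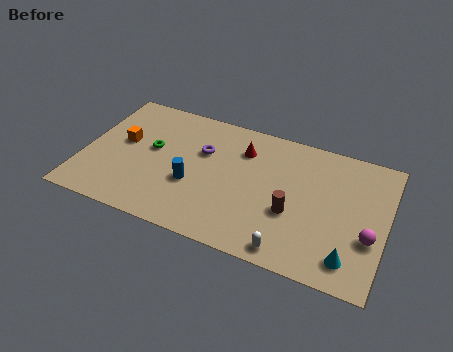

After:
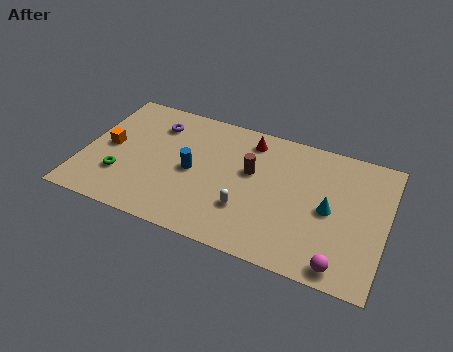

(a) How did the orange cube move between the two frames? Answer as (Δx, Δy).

(-0.7, -0.6)

The orange cube started near (2.0, 5.2) and ended near (1.3, 4.6).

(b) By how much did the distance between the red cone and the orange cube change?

+1.4

Before: roughly 6.6 units apart; after: 8.0. That's 1.4 units further apart.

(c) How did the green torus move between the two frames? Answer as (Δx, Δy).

(-1.4, -2.5)

The green torus started near (3.6, 5.2) and ended near (2.2, 2.7).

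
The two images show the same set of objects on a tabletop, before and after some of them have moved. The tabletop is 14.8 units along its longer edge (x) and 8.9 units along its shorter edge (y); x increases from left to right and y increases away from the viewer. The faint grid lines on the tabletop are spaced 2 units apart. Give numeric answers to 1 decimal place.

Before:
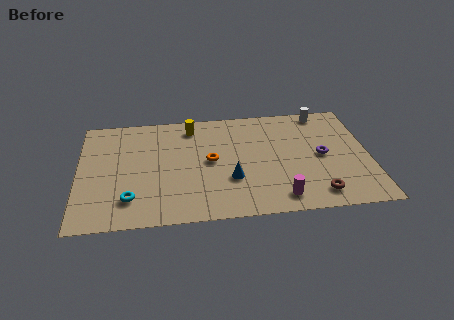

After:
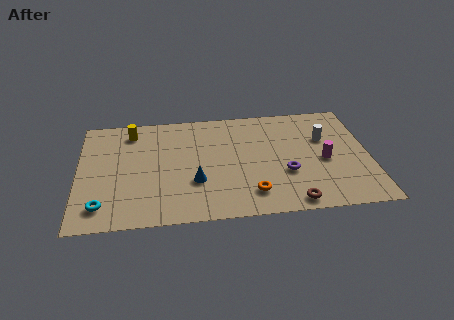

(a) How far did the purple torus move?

2.2

From (12.4, 4.4) to (10.5, 3.2), the purple torus covered √(1.9² + 1.2²) ≈ 2.2 units.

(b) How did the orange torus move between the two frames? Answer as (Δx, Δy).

(2.0, -2.8)

The orange torus started near (6.7, 4.6) and ended near (8.7, 1.8).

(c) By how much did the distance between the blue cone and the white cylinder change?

+0.3

Before: roughly 7.0 units apart; after: 7.3. That's 0.3 units further apart.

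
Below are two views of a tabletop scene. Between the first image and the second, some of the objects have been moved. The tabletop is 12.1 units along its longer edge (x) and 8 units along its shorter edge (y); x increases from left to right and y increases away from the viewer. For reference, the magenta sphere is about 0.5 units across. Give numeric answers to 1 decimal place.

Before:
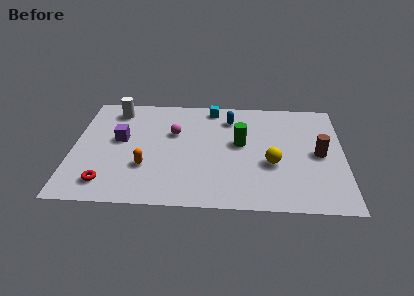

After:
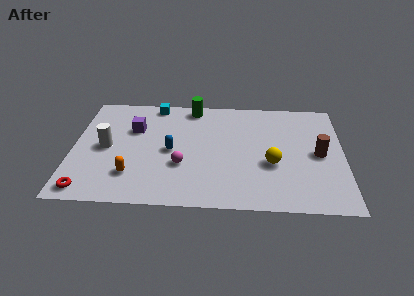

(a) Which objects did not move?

the yellow sphere and the brown cylinder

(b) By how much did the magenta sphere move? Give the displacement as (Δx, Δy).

(0.4, -2.3)

The magenta sphere started near (4.5, 5.1) and ended near (4.9, 2.8).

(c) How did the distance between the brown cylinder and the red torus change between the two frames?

+0.9

They were about 9.7 units apart before and 10.6 after — 0.9 units further apart.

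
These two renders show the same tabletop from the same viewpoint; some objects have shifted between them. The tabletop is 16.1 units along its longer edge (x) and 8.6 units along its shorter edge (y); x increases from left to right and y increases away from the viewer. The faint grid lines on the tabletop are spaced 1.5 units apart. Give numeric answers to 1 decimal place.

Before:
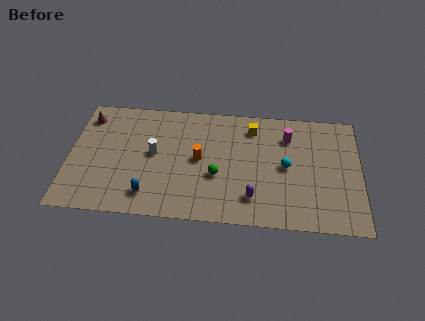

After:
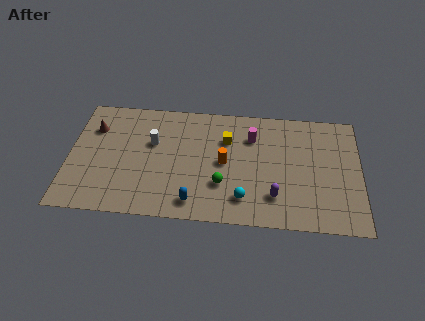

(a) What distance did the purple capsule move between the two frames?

1.2

The purple capsule moved from about (10.2, 1.9) to (11.4, 2.1), a distance of √(1.2² + 0.2²) ≈ 1.2.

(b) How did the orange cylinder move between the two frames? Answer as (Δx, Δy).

(1.4, -0.1)

The orange cylinder started near (7.2, 4.4) and ended near (8.6, 4.3).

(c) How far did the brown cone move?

0.9

The brown cone was near (0.9, 7.0) before and (1.3, 6.2) after, so it travelled √(0.4² + 0.8²) ≈ 0.9 units.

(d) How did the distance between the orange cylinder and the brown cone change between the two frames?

+0.7

They were about 6.8 units apart before and 7.5 after — 0.7 units further apart.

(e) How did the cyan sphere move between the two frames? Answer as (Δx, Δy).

(-2.3, -2.5)

From the two frames, the cyan sphere sits at roughly (12.0, 4.3) before and (9.7, 1.8) after.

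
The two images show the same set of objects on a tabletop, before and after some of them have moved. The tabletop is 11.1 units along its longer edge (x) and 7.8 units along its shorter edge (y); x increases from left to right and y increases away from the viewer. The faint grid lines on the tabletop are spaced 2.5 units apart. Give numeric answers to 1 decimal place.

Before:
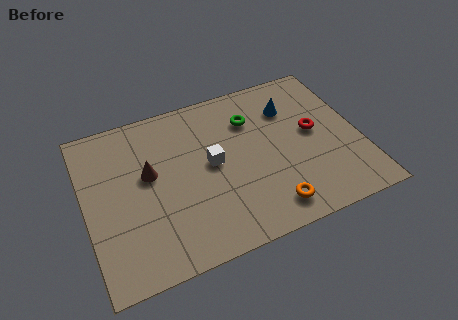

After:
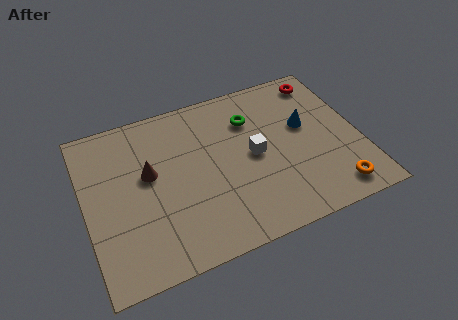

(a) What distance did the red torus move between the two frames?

2.6

The red torus moved from about (9.3, 4.2) to (10.0, 6.7), a distance of √(0.7² + 2.5²) ≈ 2.6.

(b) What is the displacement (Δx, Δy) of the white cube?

(1.7, -0.2)

The white cube started near (5.1, 4.1) and ended near (6.8, 3.9).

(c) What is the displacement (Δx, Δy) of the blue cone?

(0.5, -1.1)

The blue cone started near (8.5, 5.7) and ended near (9.0, 4.6).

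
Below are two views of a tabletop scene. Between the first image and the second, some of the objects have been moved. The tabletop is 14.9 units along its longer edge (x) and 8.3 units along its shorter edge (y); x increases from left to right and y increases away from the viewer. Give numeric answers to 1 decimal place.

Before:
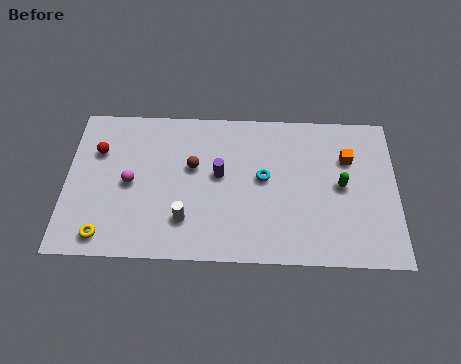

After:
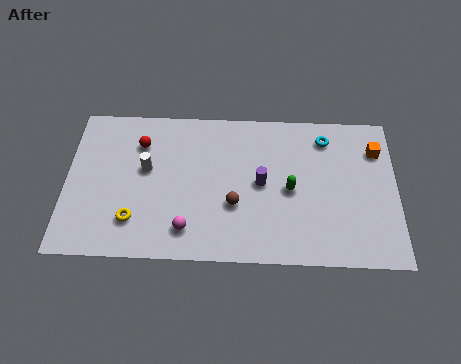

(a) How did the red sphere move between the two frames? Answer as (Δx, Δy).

(1.9, 0.5)

The red sphere was at about (1.4, 5.7) and moved to about (3.3, 6.2).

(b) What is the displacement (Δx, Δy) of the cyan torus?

(2.8, 2.3)

The cyan torus started near (8.9, 4.5) and ended near (11.7, 6.8).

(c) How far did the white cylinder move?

3.2

From (5.4, 2.1) to (3.6, 4.8), the white cylinder covered √(1.8² + 2.7²) ≈ 3.2 units.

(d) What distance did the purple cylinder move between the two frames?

1.9

The purple cylinder moved from about (6.9, 4.6) to (8.8, 4.2), a distance of √(1.9² + 0.4²) ≈ 1.9.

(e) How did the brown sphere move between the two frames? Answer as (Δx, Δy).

(1.9, -2.0)

The brown sphere started near (5.7, 5.0) and ended near (7.6, 3.0).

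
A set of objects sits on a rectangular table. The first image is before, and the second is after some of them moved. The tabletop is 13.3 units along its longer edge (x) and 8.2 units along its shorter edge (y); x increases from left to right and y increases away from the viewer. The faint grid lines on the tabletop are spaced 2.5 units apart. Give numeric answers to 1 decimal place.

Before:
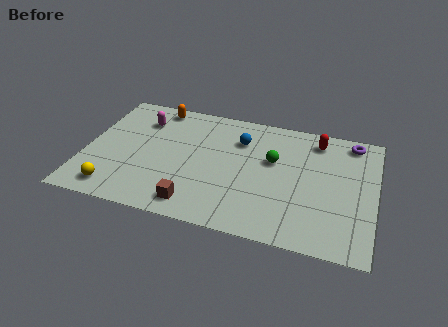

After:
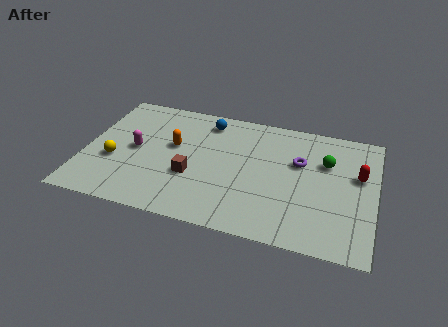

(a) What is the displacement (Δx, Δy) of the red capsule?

(2.0, -1.9)

From the two frames, the red capsule sits at roughly (10.5, 6.9) before and (12.5, 5.0) after.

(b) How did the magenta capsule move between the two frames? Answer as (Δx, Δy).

(-0.1, -2.1)

The magenta capsule was at about (2.4, 6.2) and moved to about (2.3, 4.1).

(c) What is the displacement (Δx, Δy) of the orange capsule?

(1.0, -2.5)

From the two frames, the orange capsule sits at roughly (3.0, 7.3) before and (4.0, 4.8) after.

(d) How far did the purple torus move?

3.0

The purple torus was near (12.1, 7.2) before and (9.8, 5.2) after, so it travelled √(2.3² + 2.0²) ≈ 3.0 units.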